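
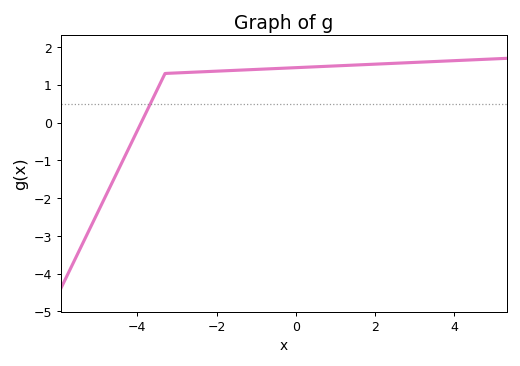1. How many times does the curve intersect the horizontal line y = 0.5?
1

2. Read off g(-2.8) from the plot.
1.3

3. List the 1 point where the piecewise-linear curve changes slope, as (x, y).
(-3.3, 1.3)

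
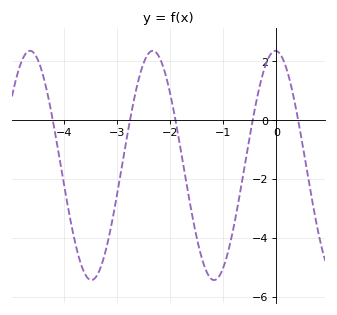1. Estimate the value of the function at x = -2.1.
1.61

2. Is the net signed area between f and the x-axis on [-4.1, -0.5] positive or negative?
negative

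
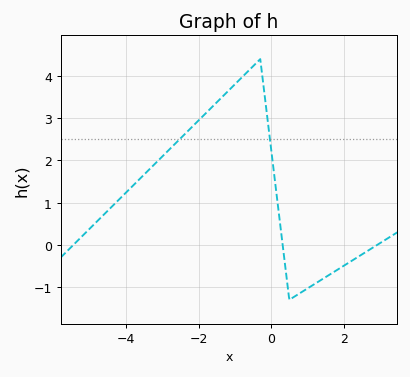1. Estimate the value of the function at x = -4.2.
1.07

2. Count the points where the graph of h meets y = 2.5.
2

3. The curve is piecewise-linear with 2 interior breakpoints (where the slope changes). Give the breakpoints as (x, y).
(-0.3, 4.4); (0.5, -1.3)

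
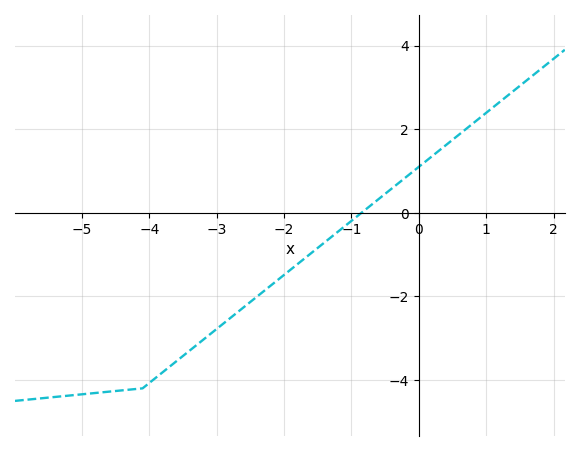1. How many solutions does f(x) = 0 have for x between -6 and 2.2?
1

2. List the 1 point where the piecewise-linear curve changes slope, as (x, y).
(-4.1, -4.2)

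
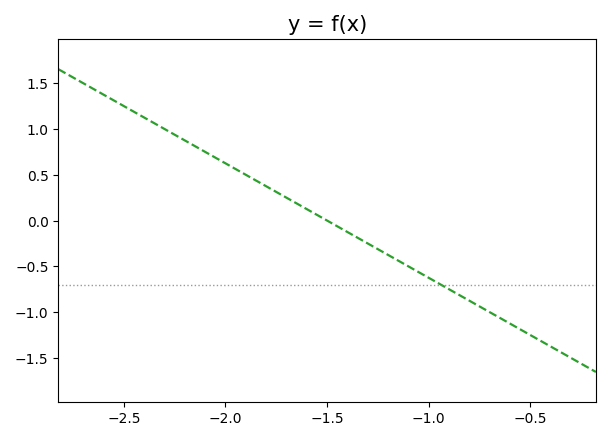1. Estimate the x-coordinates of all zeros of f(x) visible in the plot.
-1.5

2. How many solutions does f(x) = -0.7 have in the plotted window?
1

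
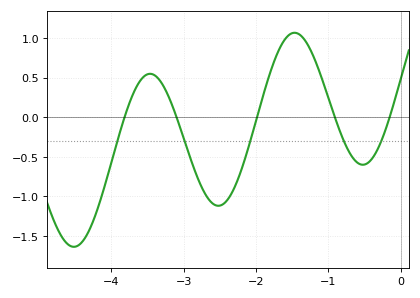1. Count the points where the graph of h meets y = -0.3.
5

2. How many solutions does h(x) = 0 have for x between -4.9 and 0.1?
5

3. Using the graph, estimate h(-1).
0.25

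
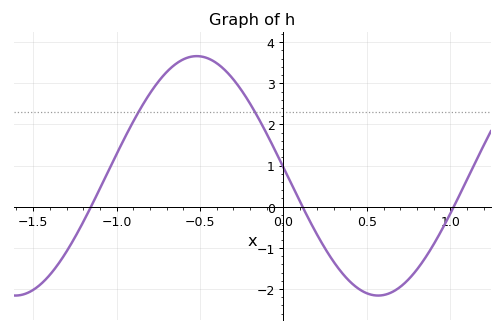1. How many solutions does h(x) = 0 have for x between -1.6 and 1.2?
3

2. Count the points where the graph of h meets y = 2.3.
2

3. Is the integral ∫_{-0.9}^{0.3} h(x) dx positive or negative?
positive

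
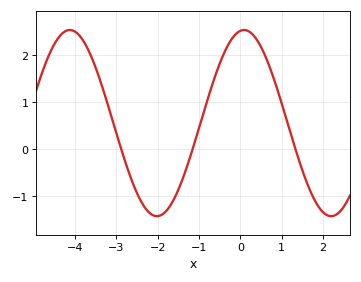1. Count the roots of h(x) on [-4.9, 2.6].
3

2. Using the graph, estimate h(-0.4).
2.04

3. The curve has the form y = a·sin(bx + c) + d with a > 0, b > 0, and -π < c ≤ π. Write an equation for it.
y = 1.98sin(1.49x + 1.44) + 0.56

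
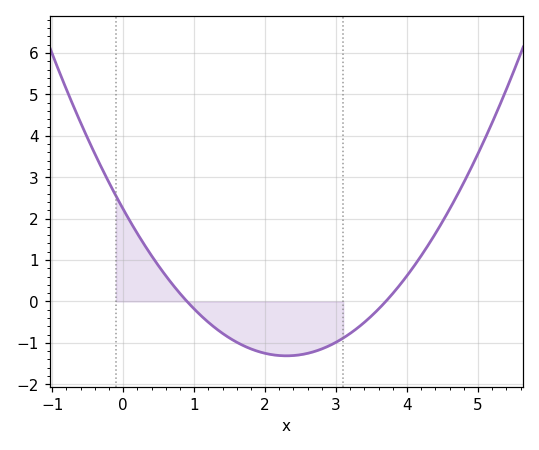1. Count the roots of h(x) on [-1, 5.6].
2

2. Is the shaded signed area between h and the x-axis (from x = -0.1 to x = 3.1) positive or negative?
negative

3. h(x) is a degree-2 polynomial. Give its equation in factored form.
y = 0.67(x - 0.9)(x - 3.7)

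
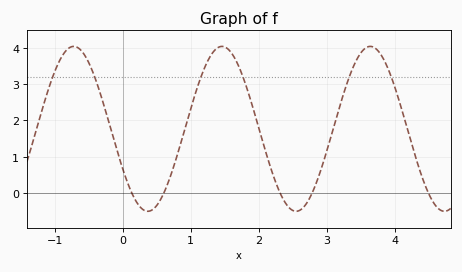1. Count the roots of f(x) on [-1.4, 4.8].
5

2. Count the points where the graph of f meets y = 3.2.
6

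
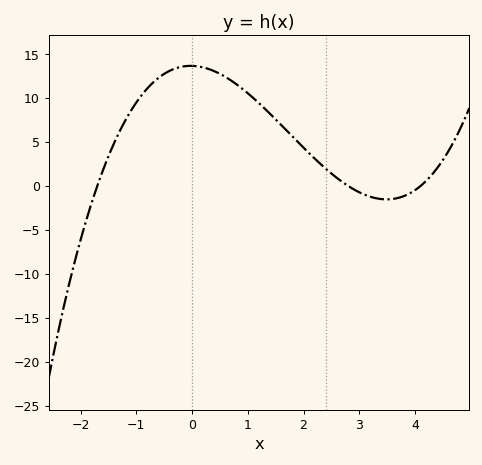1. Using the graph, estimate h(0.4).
13.1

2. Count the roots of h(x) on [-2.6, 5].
3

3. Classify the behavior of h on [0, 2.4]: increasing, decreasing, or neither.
decreasing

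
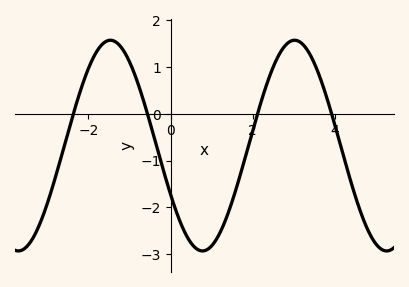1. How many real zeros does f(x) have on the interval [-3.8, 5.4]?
4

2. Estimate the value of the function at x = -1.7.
1.5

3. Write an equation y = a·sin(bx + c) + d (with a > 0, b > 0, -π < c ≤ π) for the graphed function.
y = 2.25sin(1.4x - 2.7) - 0.68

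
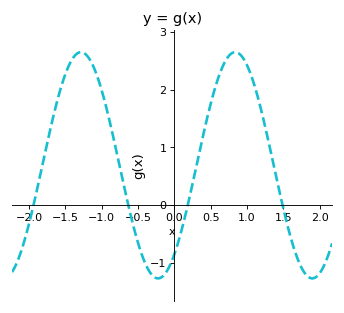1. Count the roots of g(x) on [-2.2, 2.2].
4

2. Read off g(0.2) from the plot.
0.077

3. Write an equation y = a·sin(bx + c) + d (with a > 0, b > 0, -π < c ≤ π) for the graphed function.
y = 1.96sin(2.96x - 0.91) + 0.69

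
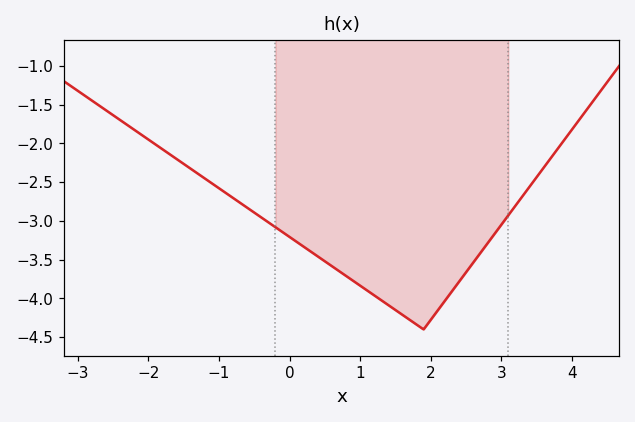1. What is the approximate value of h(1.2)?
-3.96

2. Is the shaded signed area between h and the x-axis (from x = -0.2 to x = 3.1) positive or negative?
negative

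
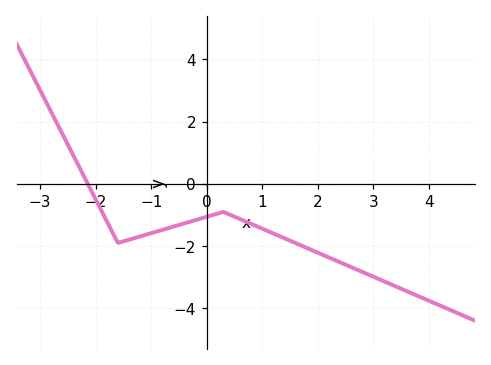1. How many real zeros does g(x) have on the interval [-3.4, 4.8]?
1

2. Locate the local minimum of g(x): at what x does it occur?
-1.6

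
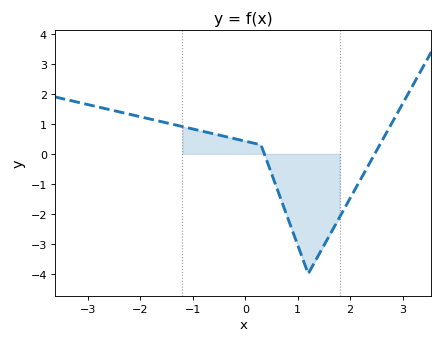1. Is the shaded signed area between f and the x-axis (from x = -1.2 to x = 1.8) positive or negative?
negative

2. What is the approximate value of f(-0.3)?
0.5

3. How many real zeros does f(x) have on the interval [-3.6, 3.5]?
2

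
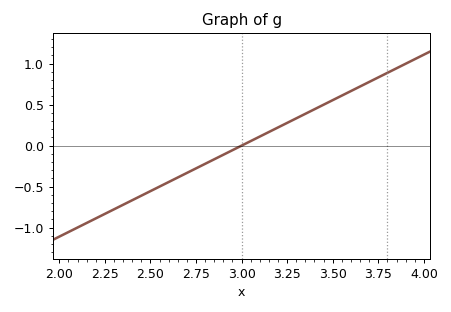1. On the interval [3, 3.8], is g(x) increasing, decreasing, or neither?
increasing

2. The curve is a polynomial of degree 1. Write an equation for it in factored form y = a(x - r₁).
y = 1.11(x - 3)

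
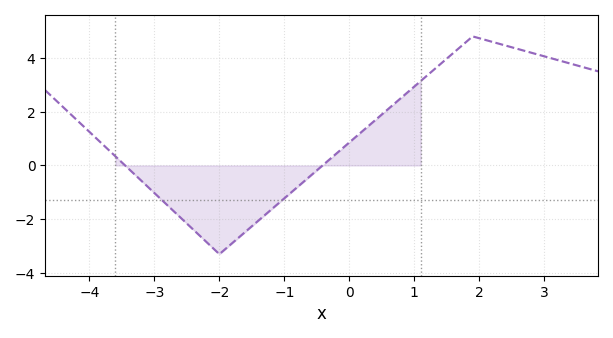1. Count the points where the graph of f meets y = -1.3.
2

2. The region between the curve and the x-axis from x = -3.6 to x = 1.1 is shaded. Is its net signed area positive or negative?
negative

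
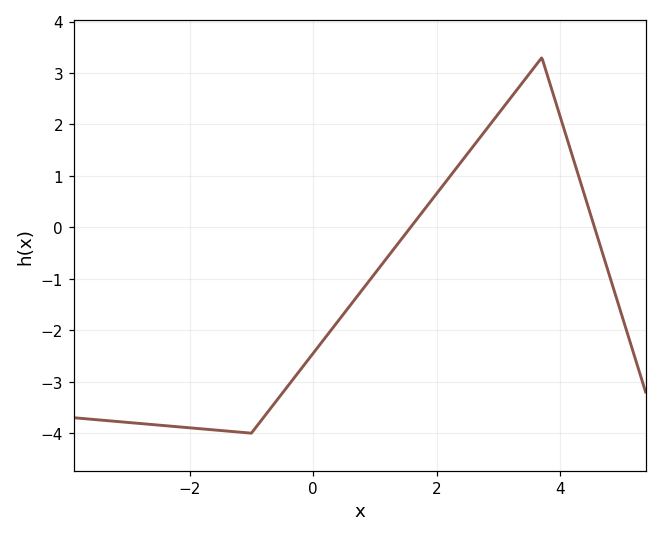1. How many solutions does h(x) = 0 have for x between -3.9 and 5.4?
2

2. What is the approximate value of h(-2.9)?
-3.8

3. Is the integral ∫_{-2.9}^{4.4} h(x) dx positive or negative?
negative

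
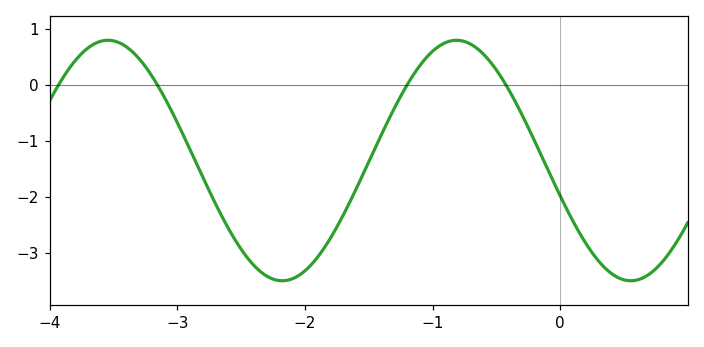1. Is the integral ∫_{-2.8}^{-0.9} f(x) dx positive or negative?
negative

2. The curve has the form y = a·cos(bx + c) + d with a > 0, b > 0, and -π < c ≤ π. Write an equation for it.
y = 2.15cos(2.3x + 1.87) - 1.35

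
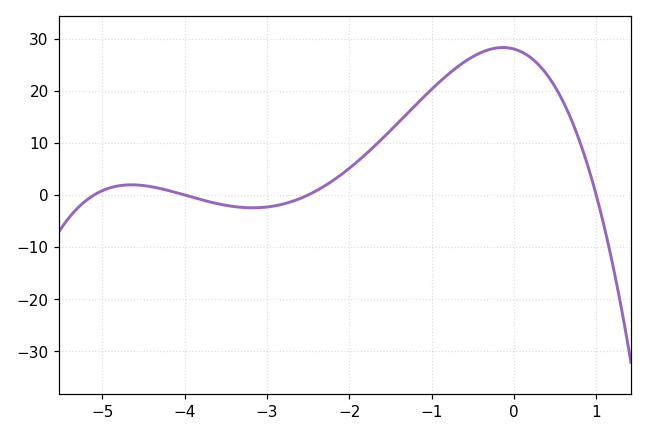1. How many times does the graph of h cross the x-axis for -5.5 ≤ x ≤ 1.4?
4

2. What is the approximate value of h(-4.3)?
1.26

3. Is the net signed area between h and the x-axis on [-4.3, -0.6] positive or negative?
positive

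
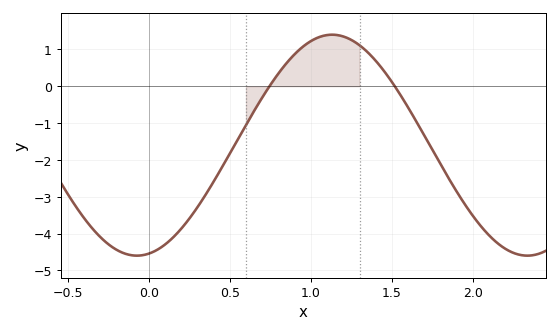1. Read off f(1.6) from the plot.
-0.579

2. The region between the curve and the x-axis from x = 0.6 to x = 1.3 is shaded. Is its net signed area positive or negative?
positive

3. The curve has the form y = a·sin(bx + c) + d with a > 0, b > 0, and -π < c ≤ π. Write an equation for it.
y = 3sin(2.61x - 1.38) - 1.6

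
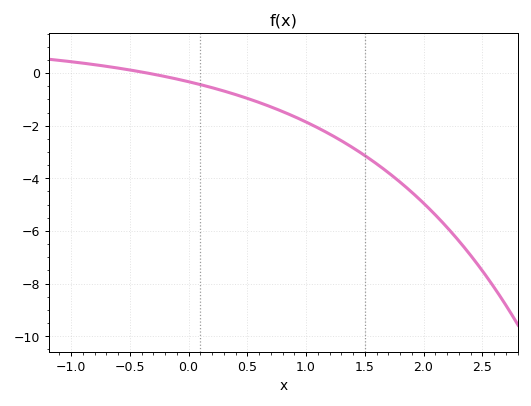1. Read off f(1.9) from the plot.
-4.6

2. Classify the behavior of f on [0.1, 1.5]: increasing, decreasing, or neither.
decreasing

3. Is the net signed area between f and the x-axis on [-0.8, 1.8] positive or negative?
negative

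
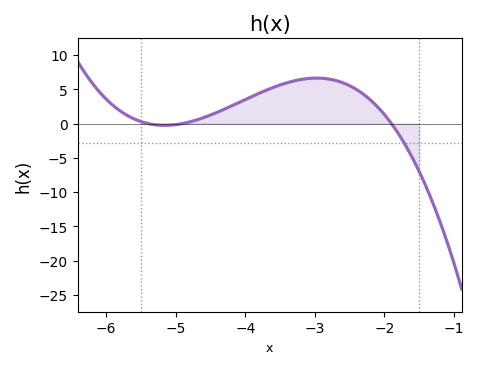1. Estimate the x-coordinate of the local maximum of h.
-3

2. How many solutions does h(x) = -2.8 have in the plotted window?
1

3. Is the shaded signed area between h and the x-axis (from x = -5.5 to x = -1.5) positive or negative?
positive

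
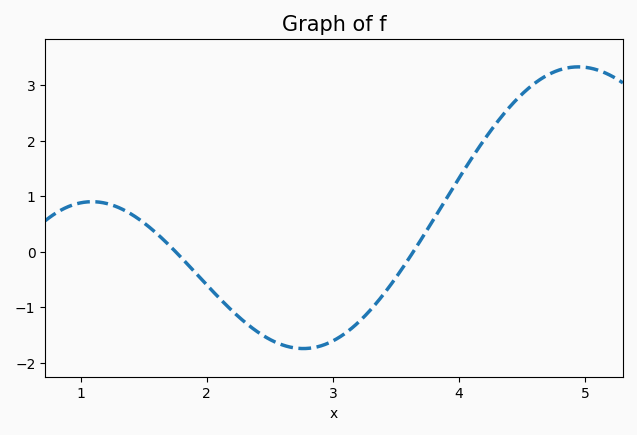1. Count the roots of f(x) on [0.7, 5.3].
2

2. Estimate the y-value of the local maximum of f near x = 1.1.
0.899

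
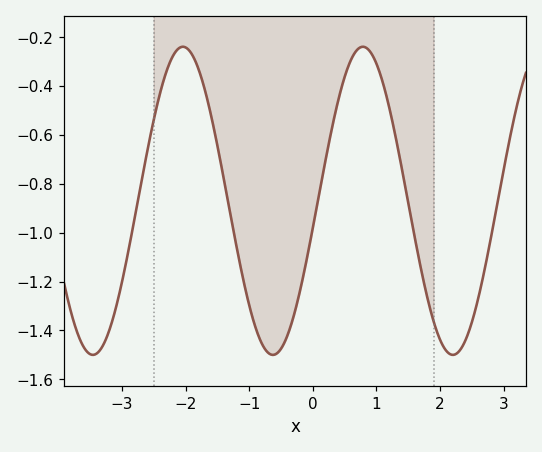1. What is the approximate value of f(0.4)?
-0.46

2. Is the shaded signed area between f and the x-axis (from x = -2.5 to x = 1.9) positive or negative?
negative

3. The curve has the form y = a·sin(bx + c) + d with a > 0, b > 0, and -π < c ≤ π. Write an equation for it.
y = 0.63sin(2.2x - 0.18) - 0.87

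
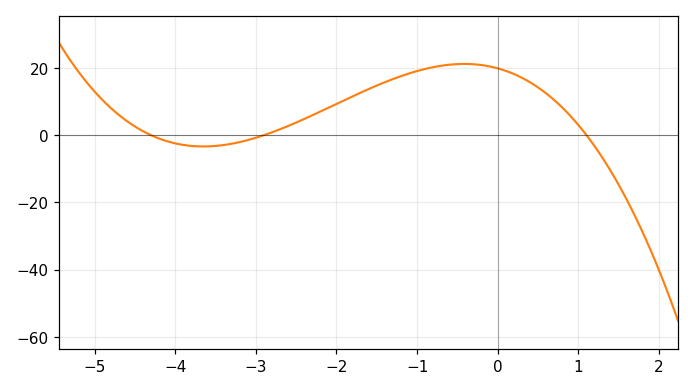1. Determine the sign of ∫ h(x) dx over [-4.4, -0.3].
positive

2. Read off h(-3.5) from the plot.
-4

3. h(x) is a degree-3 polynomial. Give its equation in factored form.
y = -1.45(x + 4.3)(x + 2.9)(x - 1.1)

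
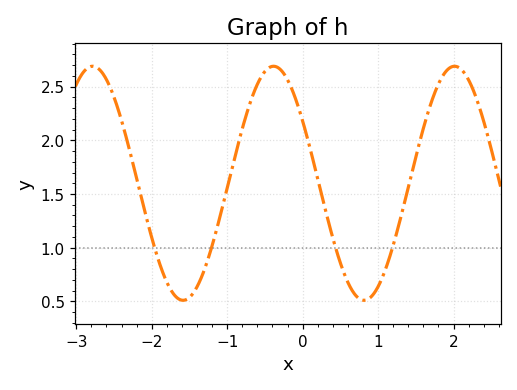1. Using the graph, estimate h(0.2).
1.64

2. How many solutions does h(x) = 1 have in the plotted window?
4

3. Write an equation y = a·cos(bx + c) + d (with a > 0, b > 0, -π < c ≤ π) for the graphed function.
y = 1.09cos(2.62x + 1.01) + 1.6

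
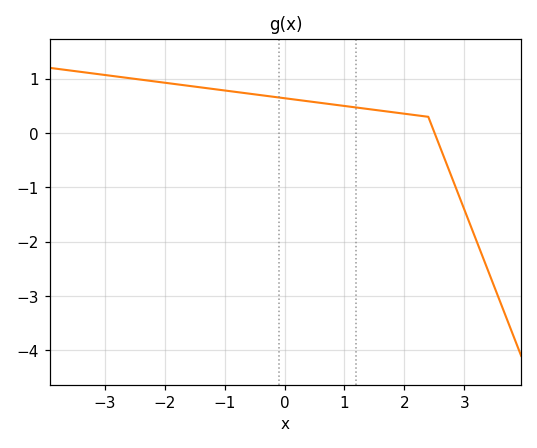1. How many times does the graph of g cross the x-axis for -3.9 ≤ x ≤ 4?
1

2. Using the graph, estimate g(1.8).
0.385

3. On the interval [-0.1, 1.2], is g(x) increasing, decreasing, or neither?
decreasing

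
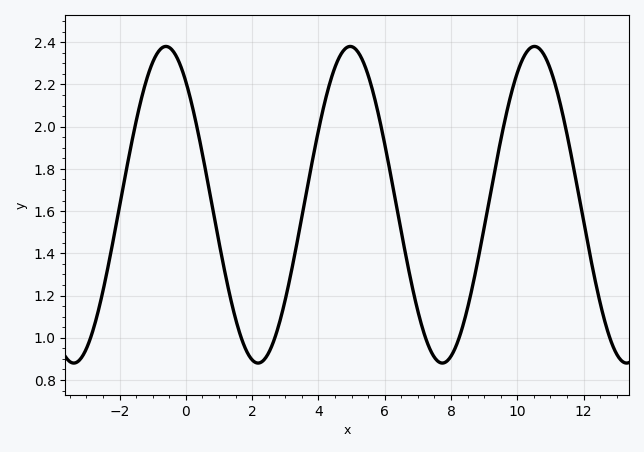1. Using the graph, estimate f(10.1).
2.3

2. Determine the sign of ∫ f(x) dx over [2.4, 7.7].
positive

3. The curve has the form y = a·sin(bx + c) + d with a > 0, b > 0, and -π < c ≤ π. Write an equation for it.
y = 0.75sin(1.1x + 2.2) + 1.63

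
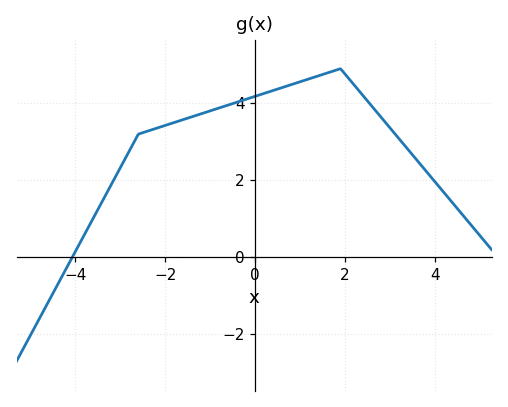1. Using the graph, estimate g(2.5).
4.06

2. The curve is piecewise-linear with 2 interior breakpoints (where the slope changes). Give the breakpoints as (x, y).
(-2.6, 3.2); (1.9, 4.9)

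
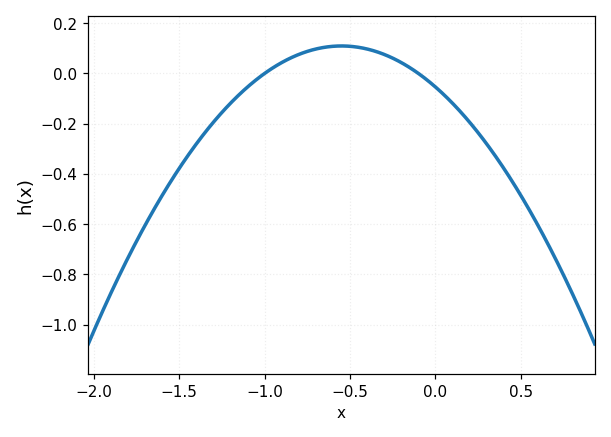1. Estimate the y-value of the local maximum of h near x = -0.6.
0.1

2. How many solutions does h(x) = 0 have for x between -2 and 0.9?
2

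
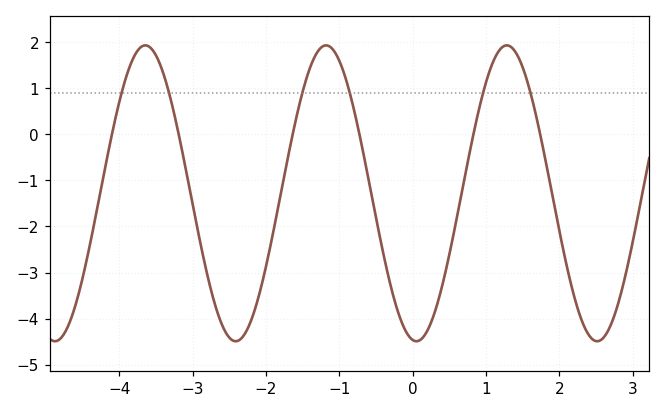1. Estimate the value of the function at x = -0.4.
-2.6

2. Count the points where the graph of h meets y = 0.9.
6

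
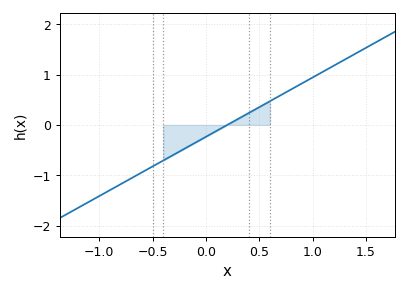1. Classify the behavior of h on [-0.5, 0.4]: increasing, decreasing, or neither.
increasing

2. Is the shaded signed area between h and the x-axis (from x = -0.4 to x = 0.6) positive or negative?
negative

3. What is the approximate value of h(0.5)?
0.35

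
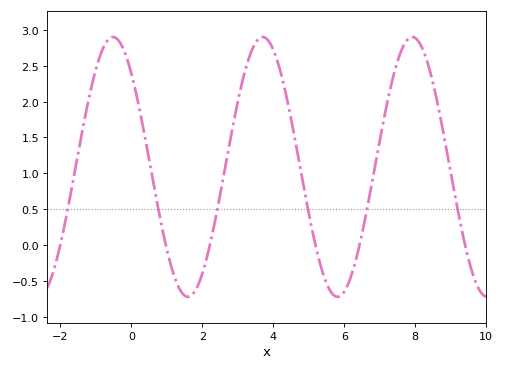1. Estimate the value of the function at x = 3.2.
2.4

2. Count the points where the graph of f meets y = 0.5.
6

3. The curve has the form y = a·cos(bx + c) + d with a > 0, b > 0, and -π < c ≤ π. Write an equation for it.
y = 1.81cos(1.5x + 0.77) + 1.09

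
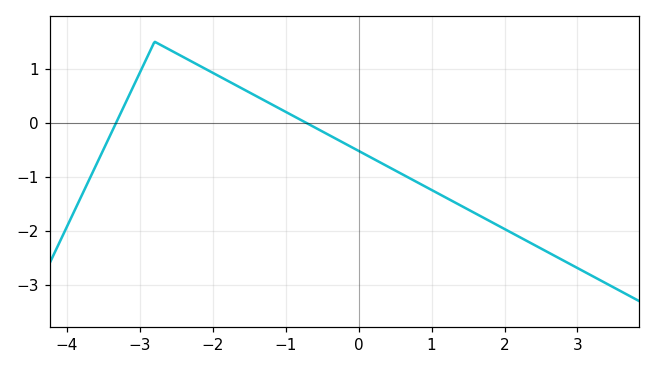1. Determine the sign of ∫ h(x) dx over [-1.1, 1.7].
negative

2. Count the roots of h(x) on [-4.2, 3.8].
2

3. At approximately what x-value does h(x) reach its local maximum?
-2.8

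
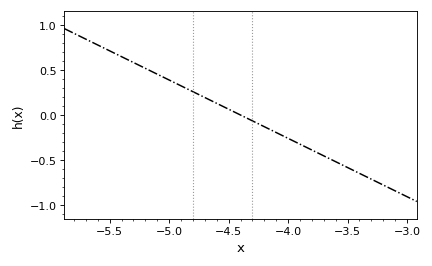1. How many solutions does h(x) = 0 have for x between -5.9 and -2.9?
1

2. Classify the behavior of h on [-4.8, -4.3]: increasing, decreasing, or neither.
decreasing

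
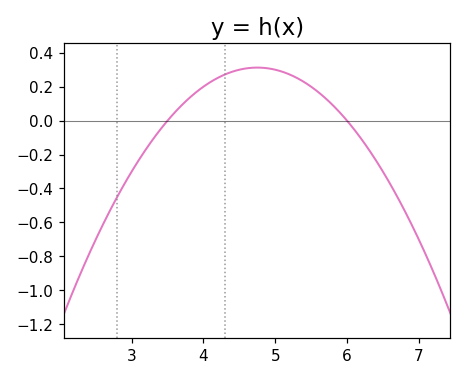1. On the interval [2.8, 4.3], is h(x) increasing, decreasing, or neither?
increasing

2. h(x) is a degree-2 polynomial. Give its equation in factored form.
y = -0.2(x - 3.5)(x - 6)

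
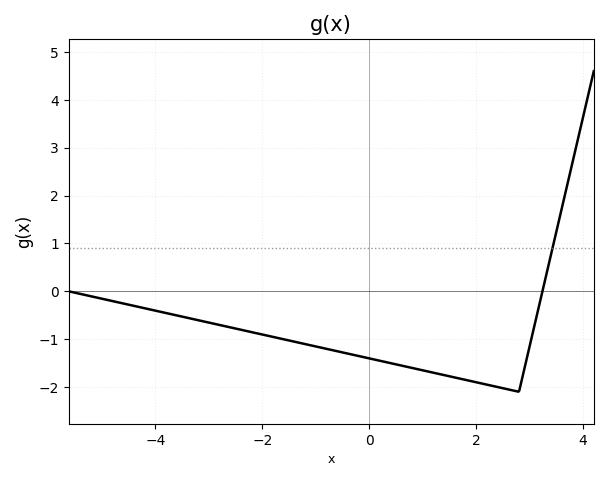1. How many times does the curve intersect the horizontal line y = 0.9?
1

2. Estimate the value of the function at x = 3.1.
-0.663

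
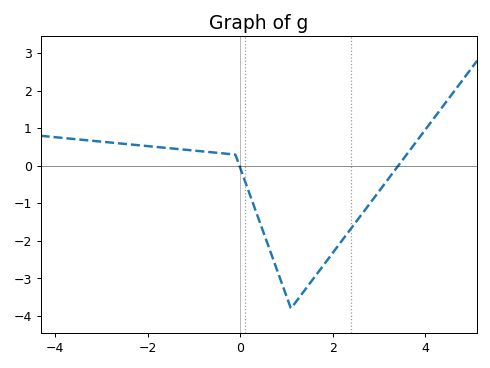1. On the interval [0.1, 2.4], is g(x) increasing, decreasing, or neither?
neither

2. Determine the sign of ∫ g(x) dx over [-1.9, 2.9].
negative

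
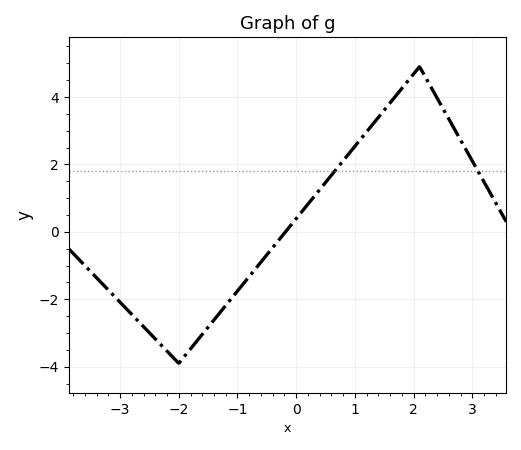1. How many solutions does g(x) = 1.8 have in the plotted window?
2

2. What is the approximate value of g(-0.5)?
-0.68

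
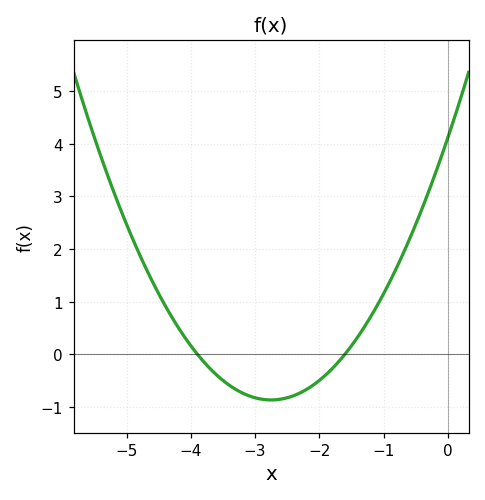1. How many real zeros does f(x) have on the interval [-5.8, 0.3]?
2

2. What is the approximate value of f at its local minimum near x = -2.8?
-0.873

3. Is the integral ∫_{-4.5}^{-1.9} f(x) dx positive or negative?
negative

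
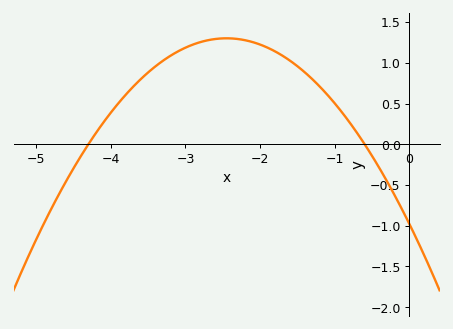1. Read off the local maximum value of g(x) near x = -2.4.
1.3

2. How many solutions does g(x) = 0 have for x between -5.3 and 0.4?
2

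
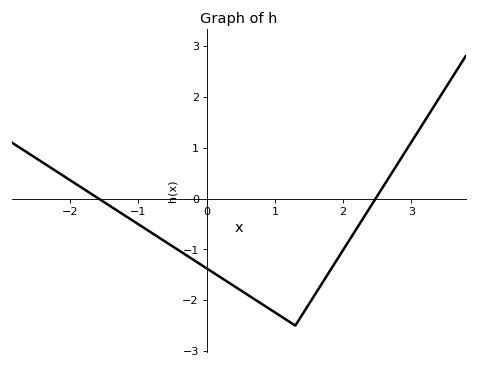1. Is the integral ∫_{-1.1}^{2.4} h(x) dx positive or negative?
negative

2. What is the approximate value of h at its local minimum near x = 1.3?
-2.5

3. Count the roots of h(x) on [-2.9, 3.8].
2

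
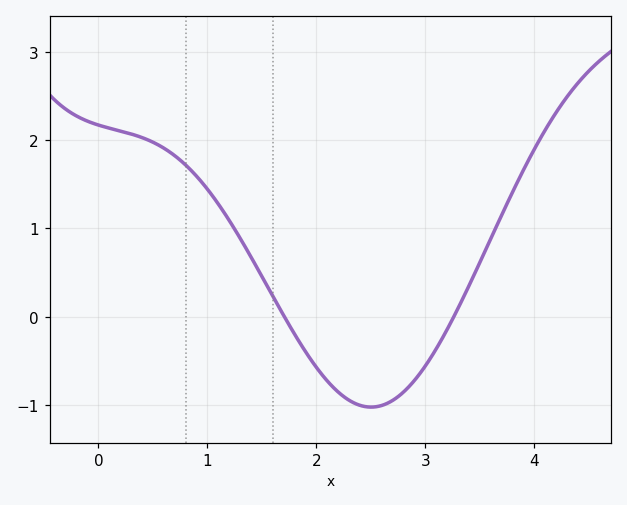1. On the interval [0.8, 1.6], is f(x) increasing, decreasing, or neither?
decreasing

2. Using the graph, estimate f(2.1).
-0.7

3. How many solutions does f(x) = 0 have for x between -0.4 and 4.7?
2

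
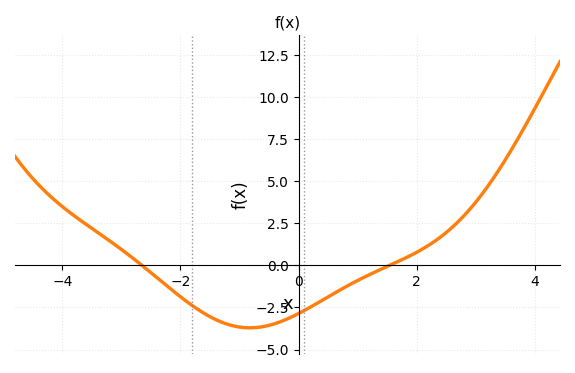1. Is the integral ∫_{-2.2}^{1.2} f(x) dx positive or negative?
negative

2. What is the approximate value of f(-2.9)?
0.6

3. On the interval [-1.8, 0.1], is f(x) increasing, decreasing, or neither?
neither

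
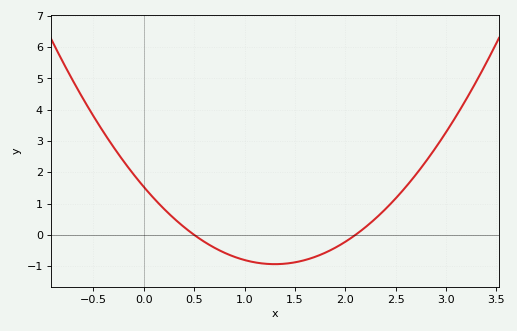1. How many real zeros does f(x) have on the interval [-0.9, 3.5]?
2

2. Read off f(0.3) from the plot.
0.5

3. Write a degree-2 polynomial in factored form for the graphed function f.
y = 1.46(x - 0.5)(x - 2.1)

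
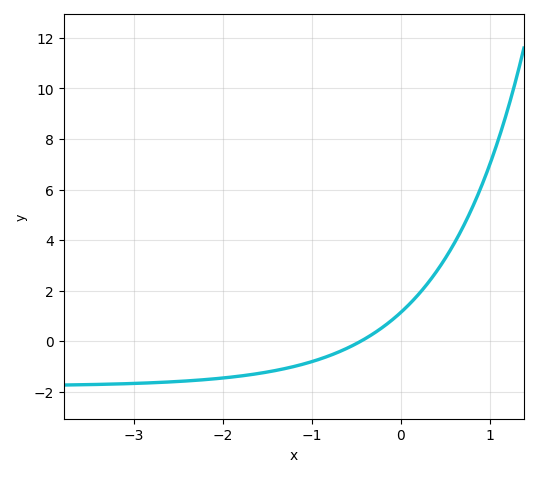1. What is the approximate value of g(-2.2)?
-1.51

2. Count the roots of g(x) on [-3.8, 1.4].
1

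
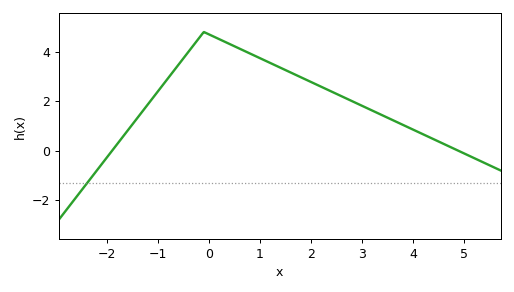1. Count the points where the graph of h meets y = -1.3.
1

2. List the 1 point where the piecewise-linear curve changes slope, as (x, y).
(-0.1, 4.8)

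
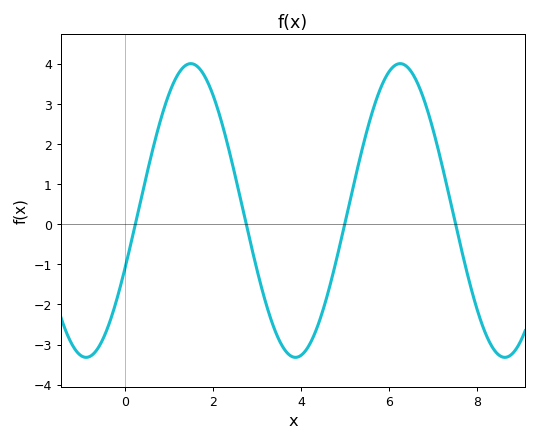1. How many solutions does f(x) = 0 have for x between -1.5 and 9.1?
4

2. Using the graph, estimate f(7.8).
-1.3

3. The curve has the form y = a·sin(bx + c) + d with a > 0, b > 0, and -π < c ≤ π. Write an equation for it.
y = 3.66sin(1.3x - 0.39) + 0.34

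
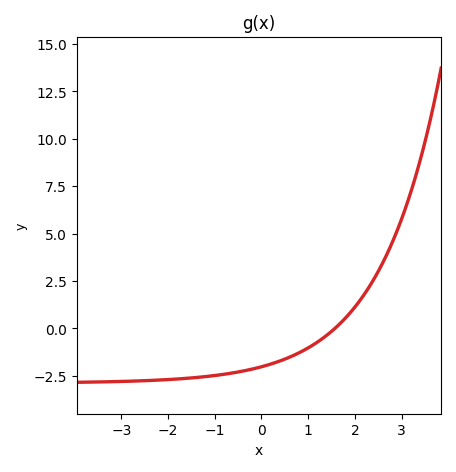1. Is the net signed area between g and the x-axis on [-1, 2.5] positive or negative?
negative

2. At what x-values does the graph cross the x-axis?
1.57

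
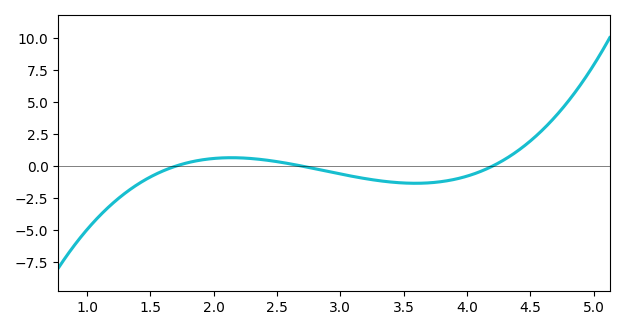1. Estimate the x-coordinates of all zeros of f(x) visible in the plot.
1.7, 2.7, 4.2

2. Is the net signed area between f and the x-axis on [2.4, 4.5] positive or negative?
negative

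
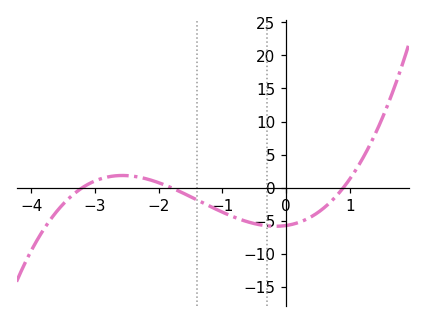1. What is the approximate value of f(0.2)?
-5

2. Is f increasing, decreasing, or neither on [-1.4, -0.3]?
decreasing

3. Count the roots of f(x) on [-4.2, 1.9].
3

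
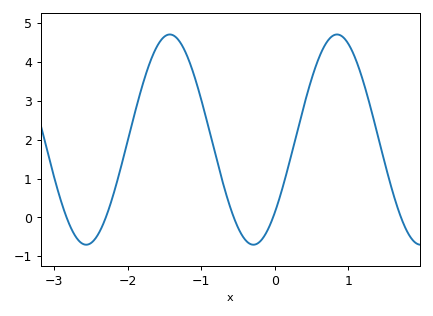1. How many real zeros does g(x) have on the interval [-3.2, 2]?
5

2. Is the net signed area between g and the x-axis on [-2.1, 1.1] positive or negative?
positive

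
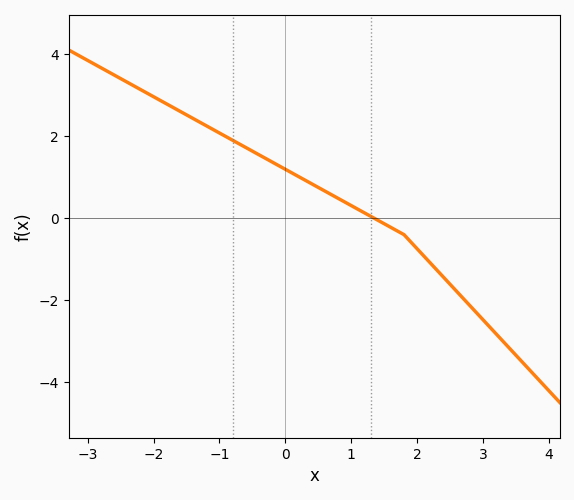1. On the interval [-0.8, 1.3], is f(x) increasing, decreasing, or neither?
decreasing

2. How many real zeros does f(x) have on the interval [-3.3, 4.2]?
1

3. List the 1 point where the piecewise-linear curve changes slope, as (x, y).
(1.8, -0.4)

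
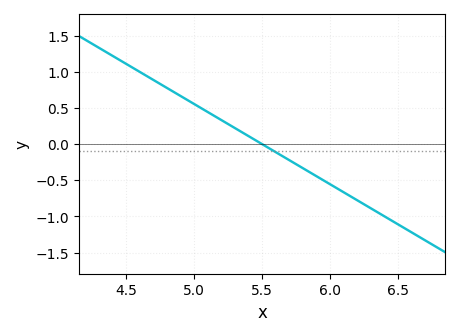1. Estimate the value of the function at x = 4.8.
0.777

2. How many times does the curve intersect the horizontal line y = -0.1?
1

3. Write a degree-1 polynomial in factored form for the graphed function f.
y = -1.11(x - 5.5)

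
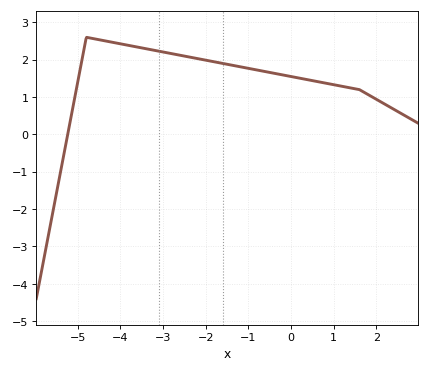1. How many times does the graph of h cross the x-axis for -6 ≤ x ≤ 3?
1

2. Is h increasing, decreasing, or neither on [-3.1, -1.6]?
decreasing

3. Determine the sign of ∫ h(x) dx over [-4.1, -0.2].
positive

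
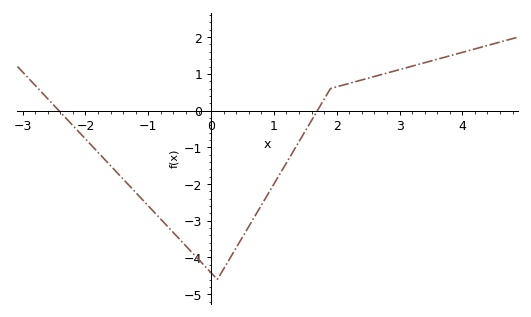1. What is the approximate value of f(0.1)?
-4.6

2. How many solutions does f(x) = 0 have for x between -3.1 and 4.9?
2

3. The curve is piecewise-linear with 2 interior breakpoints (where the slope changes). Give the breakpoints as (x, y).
(0.1, -4.6); (1.9, 0.6)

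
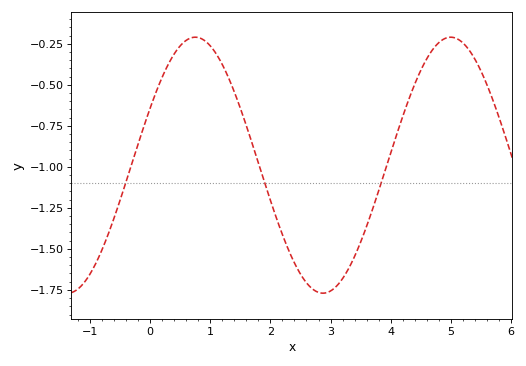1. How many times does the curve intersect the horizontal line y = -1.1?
3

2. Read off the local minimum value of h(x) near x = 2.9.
-1.77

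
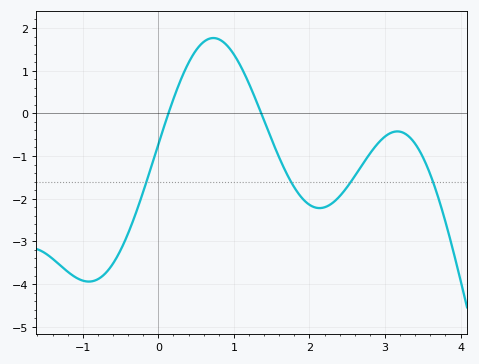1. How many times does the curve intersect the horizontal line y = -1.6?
4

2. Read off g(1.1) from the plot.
1.07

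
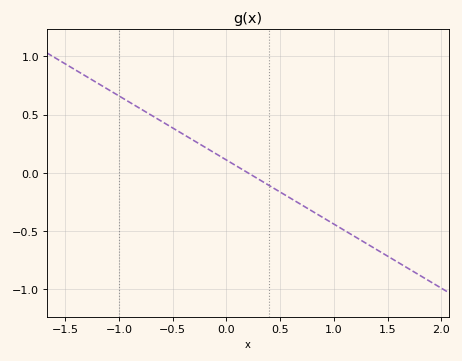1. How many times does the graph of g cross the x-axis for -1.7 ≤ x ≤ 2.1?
1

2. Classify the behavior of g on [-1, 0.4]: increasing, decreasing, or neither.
decreasing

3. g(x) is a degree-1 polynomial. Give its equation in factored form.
y = -0.55(x - 0.2)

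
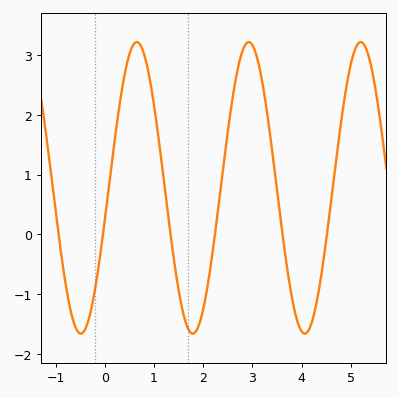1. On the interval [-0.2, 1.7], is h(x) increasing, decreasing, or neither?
neither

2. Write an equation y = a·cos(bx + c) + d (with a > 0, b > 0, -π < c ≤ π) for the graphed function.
y = 2.44cos(2.76x - 1.79) + 0.78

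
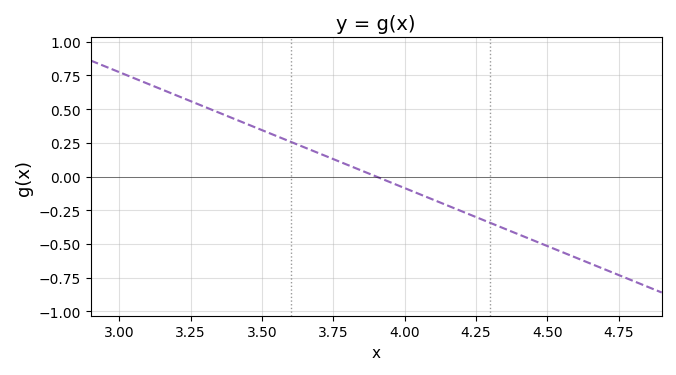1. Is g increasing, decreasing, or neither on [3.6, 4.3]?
decreasing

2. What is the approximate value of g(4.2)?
-0.26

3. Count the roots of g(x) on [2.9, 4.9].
1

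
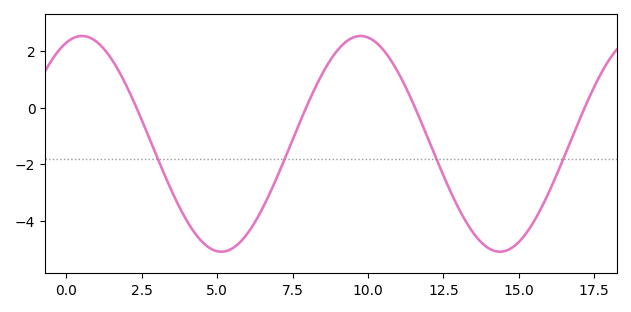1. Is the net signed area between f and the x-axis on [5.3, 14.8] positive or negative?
negative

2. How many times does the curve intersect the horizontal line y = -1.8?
4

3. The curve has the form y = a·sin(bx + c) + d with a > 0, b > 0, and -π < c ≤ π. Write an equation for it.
y = 3.82sin(0.68x + 1.22) - 1.28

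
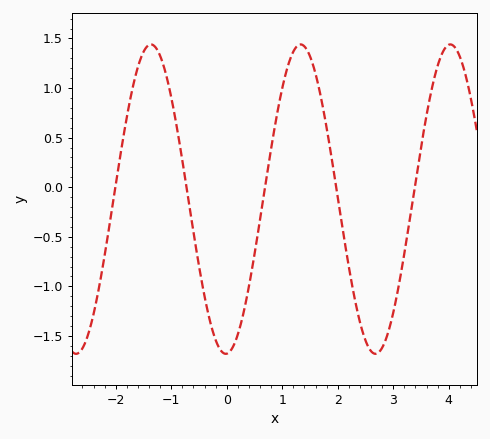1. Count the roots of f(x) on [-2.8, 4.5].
5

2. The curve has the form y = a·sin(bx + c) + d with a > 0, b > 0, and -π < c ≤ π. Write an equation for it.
y = 1.56sin(2.33x - 1.53) - 0.12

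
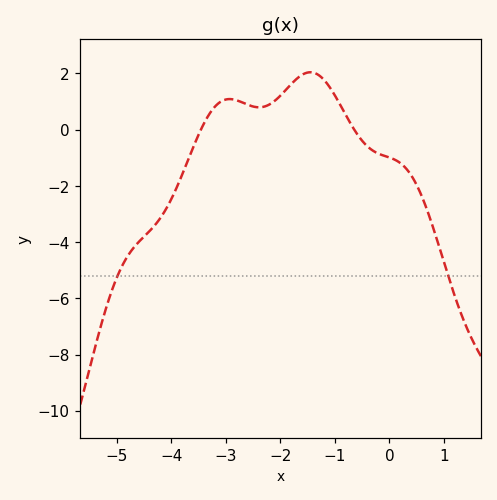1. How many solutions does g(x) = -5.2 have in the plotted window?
2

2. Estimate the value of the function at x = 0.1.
-1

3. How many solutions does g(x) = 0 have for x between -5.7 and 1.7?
2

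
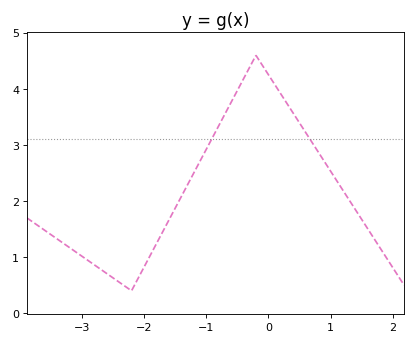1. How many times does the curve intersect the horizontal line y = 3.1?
2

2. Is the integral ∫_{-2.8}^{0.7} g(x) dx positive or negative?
positive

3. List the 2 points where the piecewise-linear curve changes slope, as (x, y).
(-2.2, 0.4); (-0.2, 4.6)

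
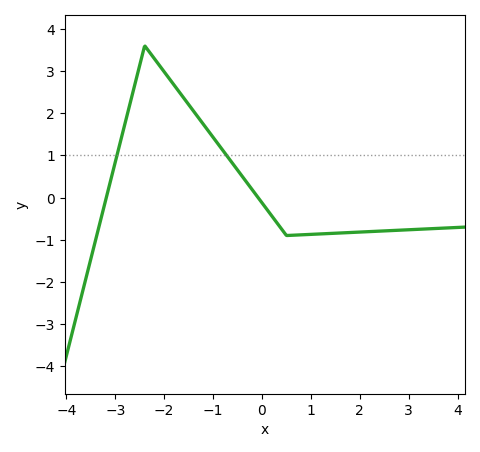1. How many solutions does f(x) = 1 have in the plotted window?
2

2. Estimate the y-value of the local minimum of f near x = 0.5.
-0.9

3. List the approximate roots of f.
-3.18, -0.08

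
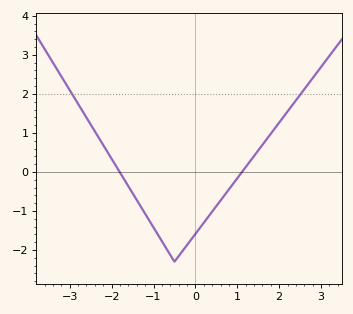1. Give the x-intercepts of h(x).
-1.8, 1.1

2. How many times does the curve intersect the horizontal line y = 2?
2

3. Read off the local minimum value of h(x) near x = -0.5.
-2.3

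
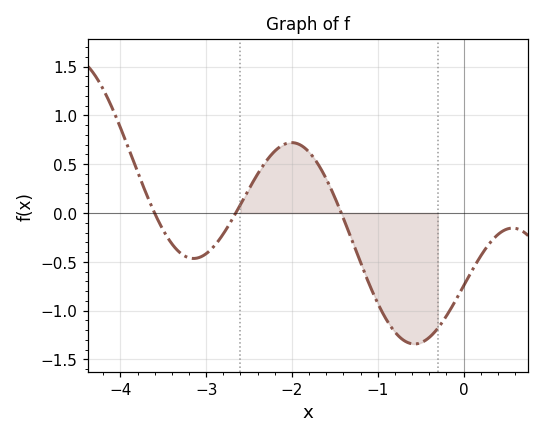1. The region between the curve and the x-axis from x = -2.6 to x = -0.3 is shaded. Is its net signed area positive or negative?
negative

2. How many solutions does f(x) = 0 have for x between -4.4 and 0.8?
3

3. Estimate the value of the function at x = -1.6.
0.349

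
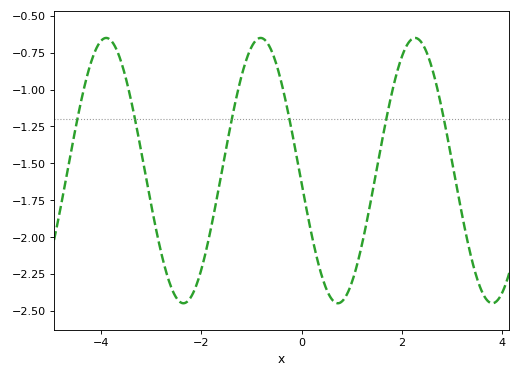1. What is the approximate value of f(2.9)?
-1.3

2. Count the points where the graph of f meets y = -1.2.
6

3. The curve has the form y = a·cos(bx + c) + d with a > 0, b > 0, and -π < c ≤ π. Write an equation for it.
y = 0.9cos(2x + 1.7) - 1.55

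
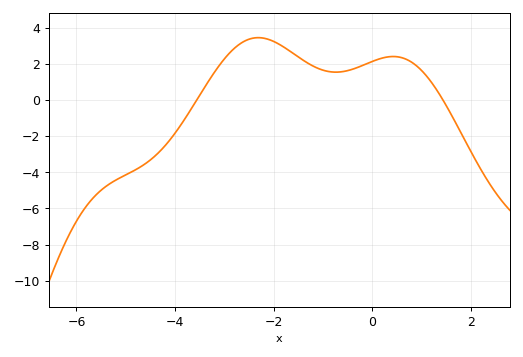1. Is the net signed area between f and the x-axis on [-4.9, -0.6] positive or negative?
positive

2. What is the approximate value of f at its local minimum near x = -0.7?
1.54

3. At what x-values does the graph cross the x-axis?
-3.56, 1.44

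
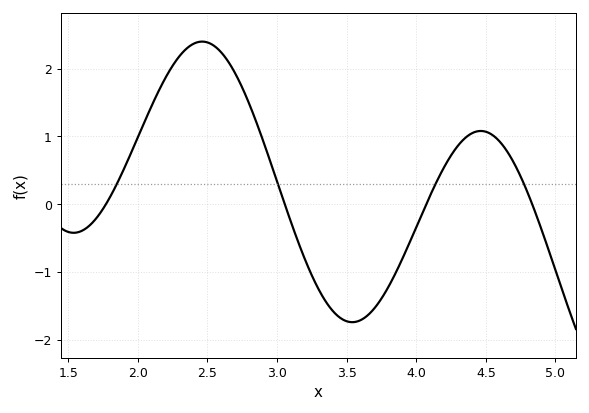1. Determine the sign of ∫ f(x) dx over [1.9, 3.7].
positive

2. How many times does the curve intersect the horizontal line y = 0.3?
4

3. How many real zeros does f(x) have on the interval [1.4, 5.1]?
4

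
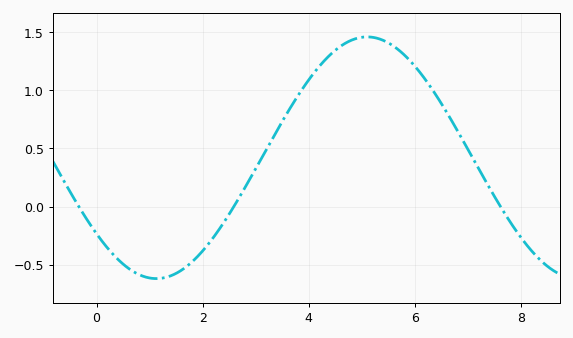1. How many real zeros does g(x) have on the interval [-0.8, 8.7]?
3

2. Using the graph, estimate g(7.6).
0.014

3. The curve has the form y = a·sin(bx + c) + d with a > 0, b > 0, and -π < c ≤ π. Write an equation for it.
y = 1.04sin(0.79x - 2.46) + 0.42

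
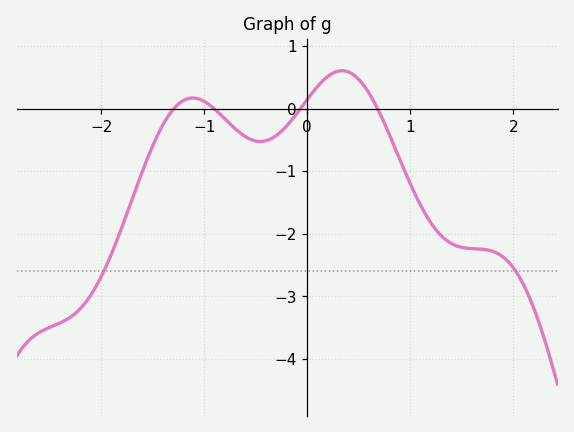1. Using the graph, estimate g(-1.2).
0.1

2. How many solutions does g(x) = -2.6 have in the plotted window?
2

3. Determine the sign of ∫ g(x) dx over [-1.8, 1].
negative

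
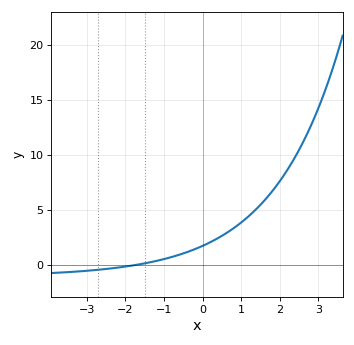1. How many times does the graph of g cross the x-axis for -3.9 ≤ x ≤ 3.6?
1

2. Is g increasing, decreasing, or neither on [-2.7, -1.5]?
increasing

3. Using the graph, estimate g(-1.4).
0.177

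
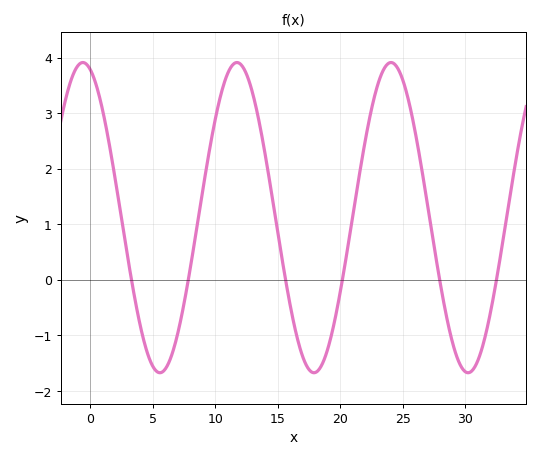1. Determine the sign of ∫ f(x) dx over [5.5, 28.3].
positive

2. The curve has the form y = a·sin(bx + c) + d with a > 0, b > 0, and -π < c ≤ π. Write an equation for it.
y = 2.79sin(0.51x + 1.9) + 1.12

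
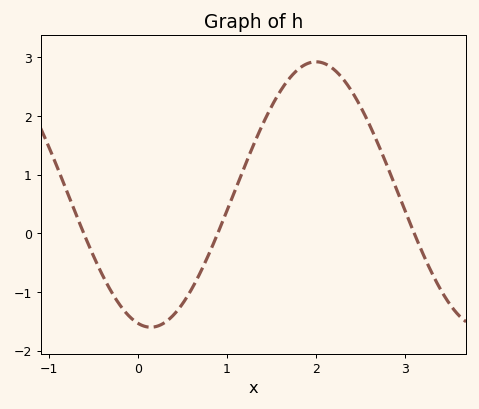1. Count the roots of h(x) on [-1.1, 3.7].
3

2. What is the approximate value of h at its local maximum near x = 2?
2.9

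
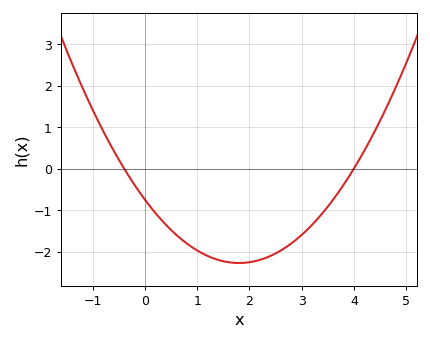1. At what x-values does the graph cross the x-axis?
-0.4, 4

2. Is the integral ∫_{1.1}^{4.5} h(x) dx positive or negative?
negative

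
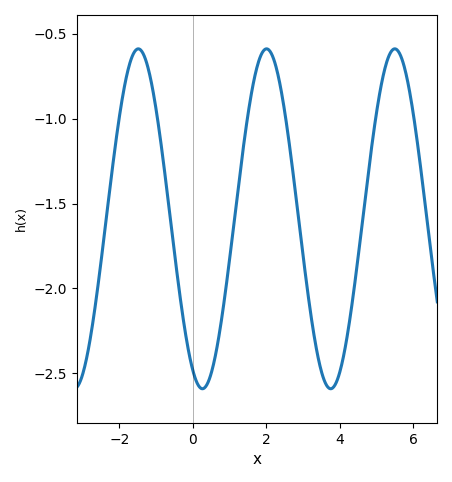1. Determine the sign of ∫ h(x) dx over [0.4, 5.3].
negative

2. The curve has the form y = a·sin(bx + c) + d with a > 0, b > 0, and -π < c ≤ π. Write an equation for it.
y = 1sin(1.8x - 2.04) - 1.59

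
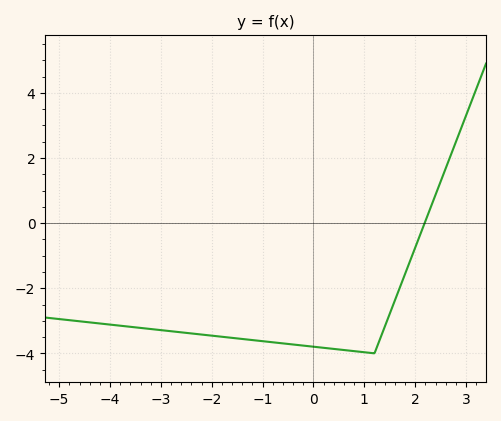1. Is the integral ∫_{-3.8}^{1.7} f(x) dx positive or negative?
negative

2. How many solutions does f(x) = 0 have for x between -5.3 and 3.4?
1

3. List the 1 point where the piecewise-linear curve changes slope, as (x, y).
(1.2, -4)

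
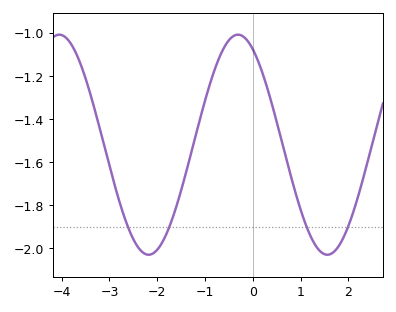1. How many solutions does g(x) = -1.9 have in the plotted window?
4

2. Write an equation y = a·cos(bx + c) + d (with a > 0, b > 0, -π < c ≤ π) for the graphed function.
y = 0.51cos(1.7x + 0.52) - 1.52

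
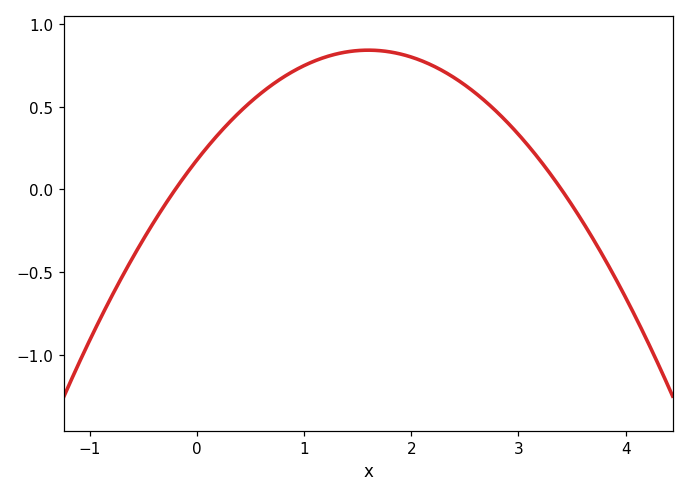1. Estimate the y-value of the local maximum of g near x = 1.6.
0.85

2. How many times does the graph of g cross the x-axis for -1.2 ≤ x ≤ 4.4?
2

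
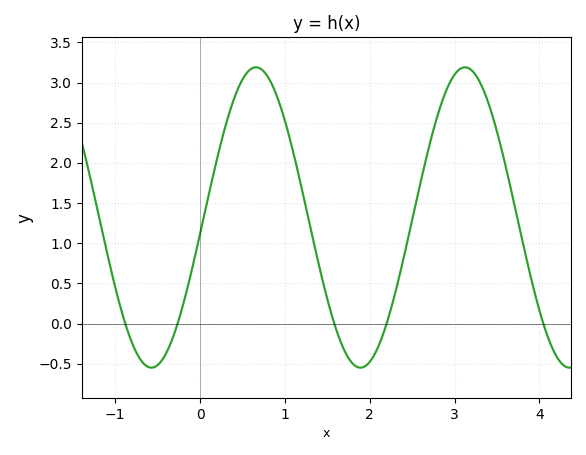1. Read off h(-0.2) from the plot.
0.233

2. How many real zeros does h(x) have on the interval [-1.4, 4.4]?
5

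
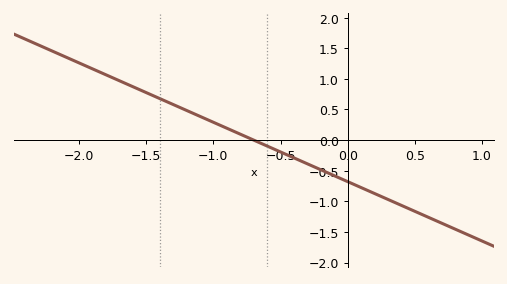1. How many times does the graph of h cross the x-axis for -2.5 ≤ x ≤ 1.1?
1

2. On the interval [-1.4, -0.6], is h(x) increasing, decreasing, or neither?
decreasing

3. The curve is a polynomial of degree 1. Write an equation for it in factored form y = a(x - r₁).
y = -0.97(x + 0.7)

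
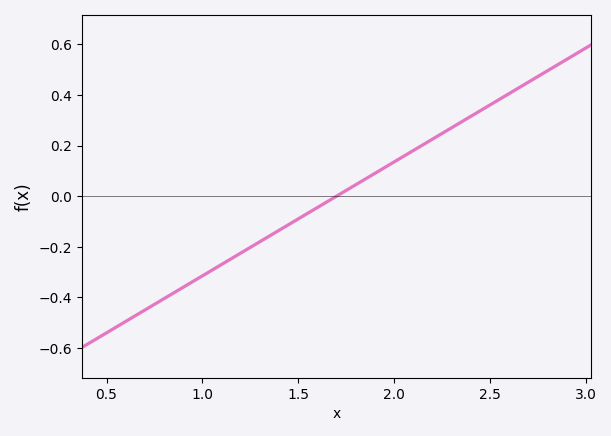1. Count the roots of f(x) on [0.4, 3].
1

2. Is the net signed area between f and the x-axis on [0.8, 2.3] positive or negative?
negative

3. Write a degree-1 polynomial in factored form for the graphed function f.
y = 0.45(x - 1.7)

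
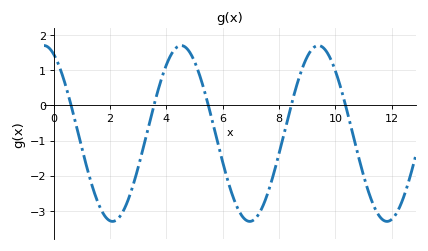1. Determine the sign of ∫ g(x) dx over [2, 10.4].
negative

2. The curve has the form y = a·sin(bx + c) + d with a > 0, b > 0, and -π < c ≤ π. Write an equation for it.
y = 2.5sin(1.3x + 2) - 0.8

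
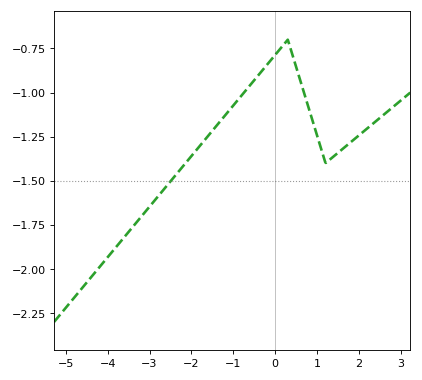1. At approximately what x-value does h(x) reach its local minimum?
1.2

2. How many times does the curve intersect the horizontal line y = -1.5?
1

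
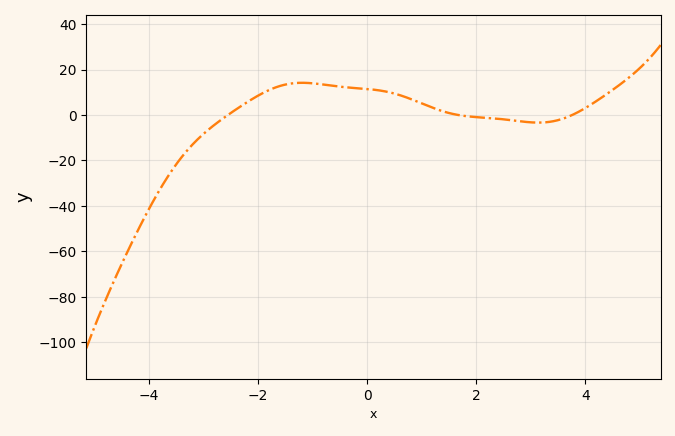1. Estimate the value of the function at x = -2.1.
7.09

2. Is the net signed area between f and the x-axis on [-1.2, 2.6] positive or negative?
positive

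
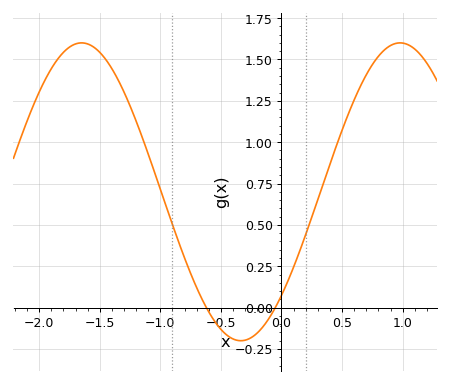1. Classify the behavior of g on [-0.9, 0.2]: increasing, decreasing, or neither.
neither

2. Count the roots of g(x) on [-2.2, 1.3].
2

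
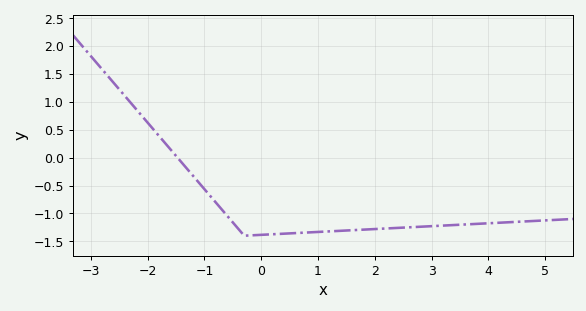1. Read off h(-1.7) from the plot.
0.25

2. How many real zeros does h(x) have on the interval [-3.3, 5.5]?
1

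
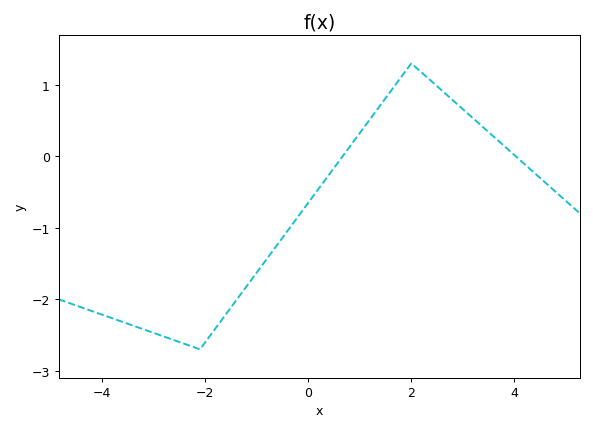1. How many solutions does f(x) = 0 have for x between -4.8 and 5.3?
2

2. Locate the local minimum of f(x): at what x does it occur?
-2.1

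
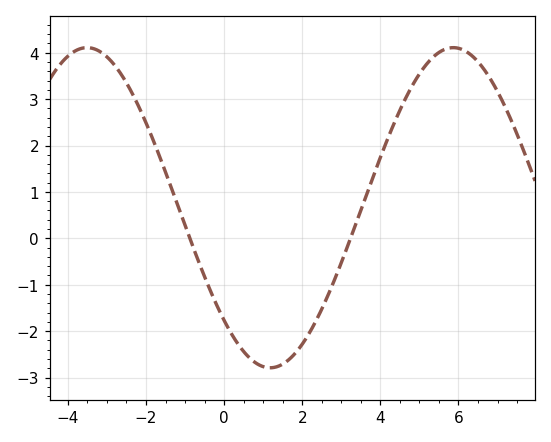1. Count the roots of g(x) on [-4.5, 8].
2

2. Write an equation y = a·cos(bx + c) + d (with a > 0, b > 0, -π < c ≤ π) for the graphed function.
y = 3.45cos(0.67x + 2.35) + 0.66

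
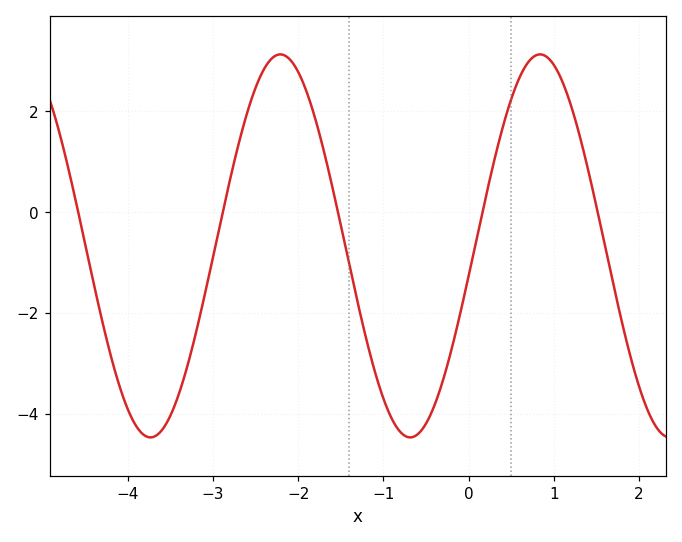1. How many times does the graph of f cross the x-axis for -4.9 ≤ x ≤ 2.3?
5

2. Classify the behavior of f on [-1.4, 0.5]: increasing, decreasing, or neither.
neither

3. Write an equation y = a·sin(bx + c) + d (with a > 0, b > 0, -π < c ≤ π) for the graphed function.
y = 3.8sin(2.06x - 0.16) - 0.67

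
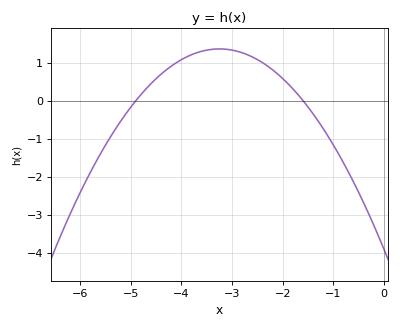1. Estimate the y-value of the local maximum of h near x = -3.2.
1.36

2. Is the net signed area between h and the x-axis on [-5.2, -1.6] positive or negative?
positive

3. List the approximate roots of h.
-4.9, -1.6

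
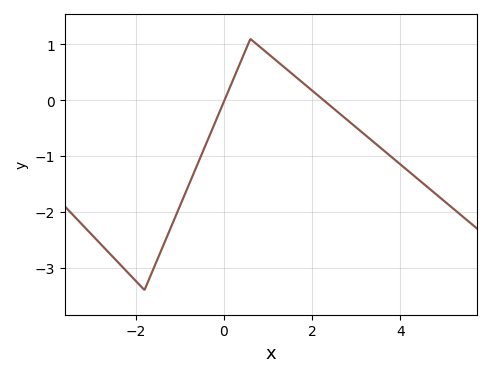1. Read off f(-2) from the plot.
-3.2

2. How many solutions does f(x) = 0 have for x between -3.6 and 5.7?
2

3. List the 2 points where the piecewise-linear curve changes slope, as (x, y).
(-1.8, -3.4); (0.6, 1.1)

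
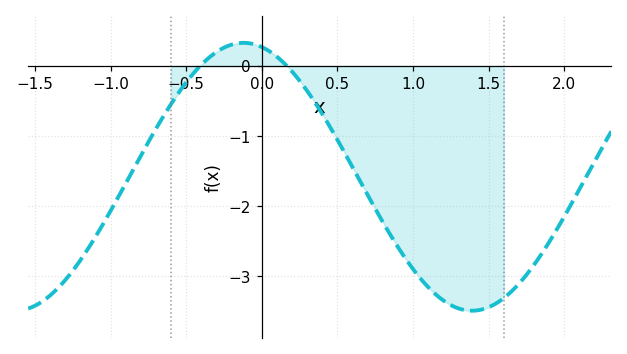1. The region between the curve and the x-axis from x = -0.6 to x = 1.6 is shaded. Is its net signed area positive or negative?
negative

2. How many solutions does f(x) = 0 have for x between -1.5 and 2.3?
2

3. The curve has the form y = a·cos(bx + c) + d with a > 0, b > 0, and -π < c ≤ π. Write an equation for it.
y = 1.91cos(2.08x + 0.252) - 1.58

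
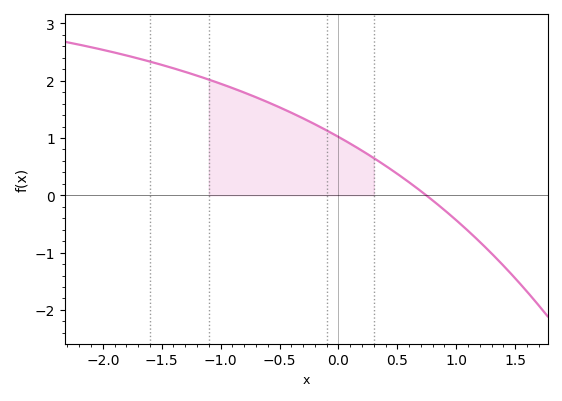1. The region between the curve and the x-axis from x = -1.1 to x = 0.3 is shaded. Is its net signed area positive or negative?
positive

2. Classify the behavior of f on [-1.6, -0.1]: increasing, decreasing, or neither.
decreasing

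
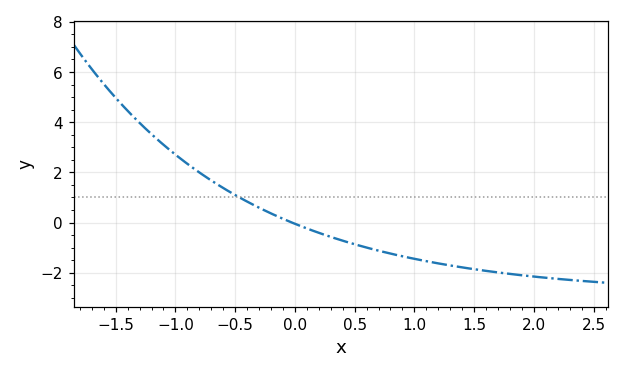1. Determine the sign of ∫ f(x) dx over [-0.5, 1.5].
negative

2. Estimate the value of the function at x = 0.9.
-1.4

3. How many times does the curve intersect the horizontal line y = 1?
1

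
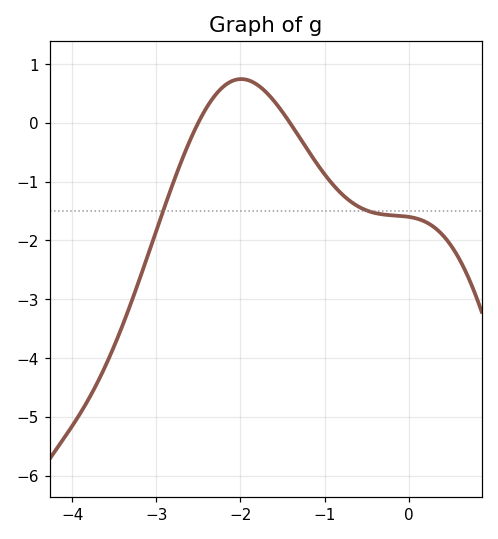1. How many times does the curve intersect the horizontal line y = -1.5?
2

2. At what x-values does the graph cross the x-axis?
-2.5, -1.41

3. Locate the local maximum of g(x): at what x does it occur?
-1.99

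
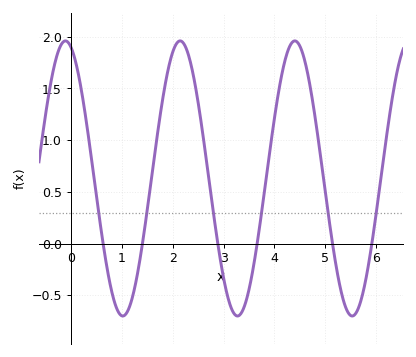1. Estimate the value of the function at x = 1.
-0.698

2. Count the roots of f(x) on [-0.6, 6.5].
6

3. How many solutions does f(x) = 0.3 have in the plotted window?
6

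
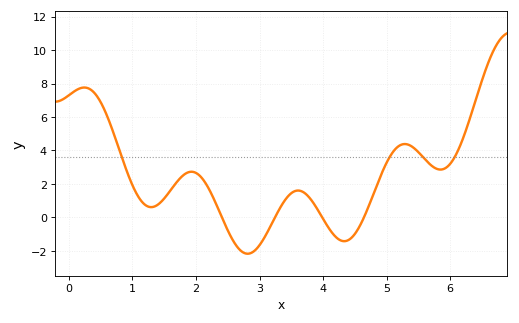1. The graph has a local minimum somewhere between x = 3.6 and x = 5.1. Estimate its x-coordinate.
4.33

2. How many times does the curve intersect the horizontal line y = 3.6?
4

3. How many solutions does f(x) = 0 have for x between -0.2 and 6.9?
4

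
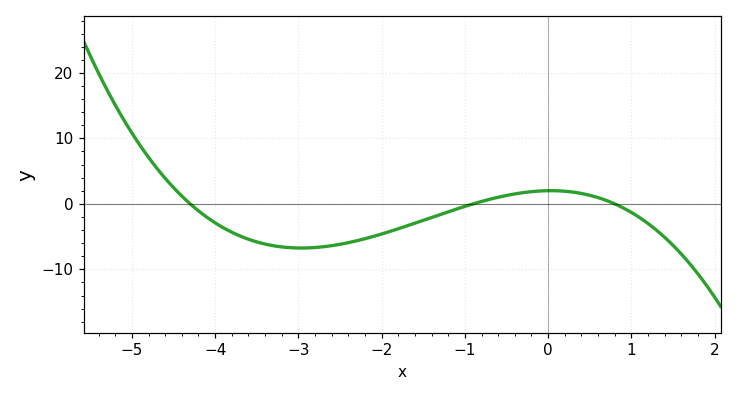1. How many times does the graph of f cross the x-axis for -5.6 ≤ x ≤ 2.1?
3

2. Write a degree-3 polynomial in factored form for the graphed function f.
y = -0.65(x + 4.3)(x + 0.9)(x - 0.8)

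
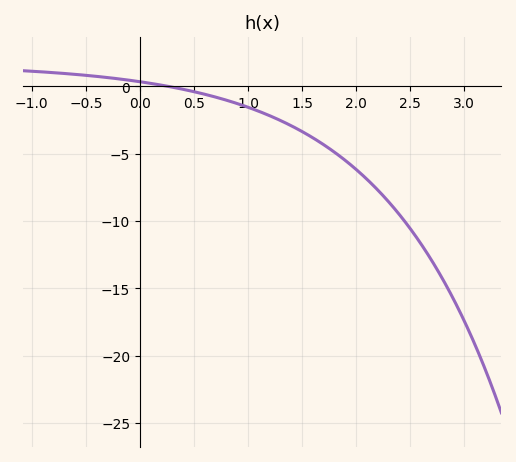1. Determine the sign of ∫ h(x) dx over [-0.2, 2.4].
negative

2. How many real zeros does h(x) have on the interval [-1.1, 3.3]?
1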